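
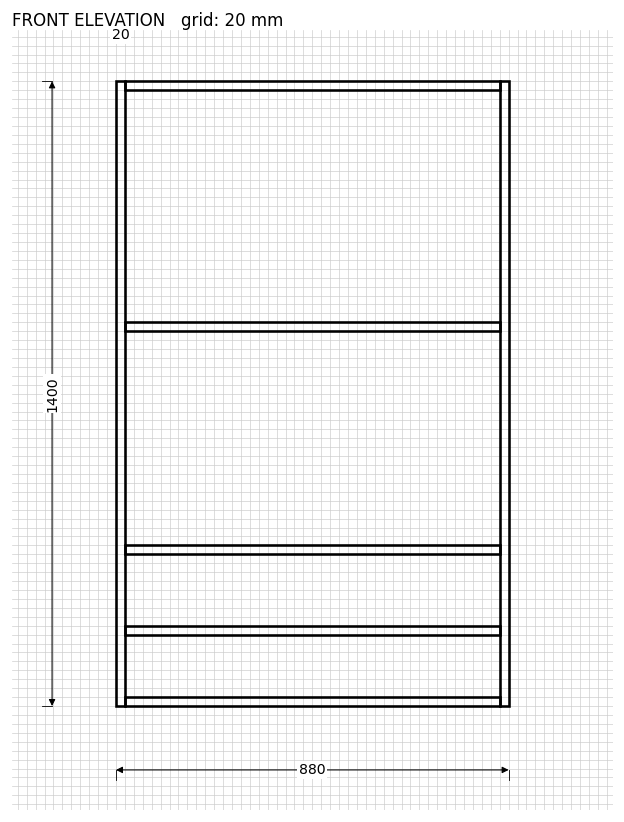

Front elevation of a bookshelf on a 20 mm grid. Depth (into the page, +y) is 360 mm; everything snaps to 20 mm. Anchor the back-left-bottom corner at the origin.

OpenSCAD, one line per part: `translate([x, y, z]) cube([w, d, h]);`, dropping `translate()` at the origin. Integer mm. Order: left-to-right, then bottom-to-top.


cube([20, 360, 1400]);
translate([20, 0, 0]) cube([840, 360, 20]);
translate([20, 0, 160]) cube([840, 360, 20]);
translate([20, 0, 340]) cube([840, 360, 20]);
translate([20, 0, 840]) cube([840, 360, 20]);
translate([20, 0, 1380]) cube([840, 360, 20]);
translate([860, 0, 0]) cube([20, 360, 1400]);


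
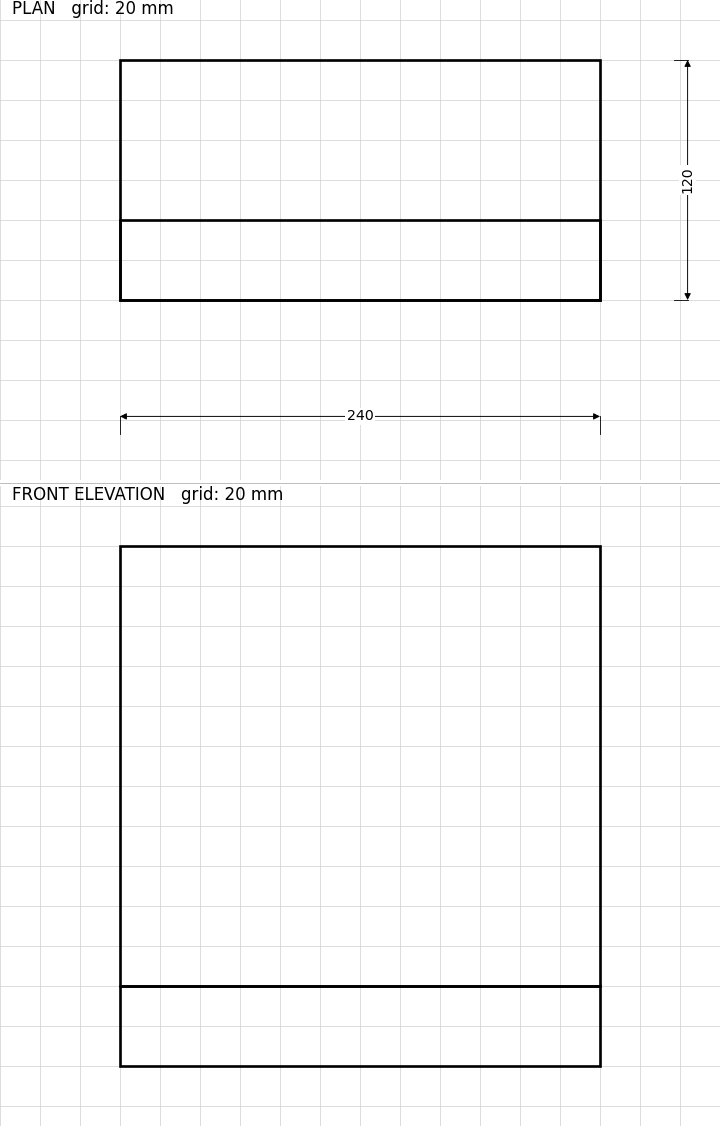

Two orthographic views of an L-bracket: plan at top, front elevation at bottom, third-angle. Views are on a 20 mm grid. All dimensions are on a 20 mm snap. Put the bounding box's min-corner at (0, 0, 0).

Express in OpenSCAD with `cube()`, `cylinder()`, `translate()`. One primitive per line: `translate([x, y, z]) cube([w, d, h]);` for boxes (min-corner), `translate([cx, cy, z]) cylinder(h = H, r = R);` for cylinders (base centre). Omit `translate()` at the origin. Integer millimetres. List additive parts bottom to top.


cube([240, 120, 40]);
translate([0, 0, 40]) cube([240, 40, 220]);


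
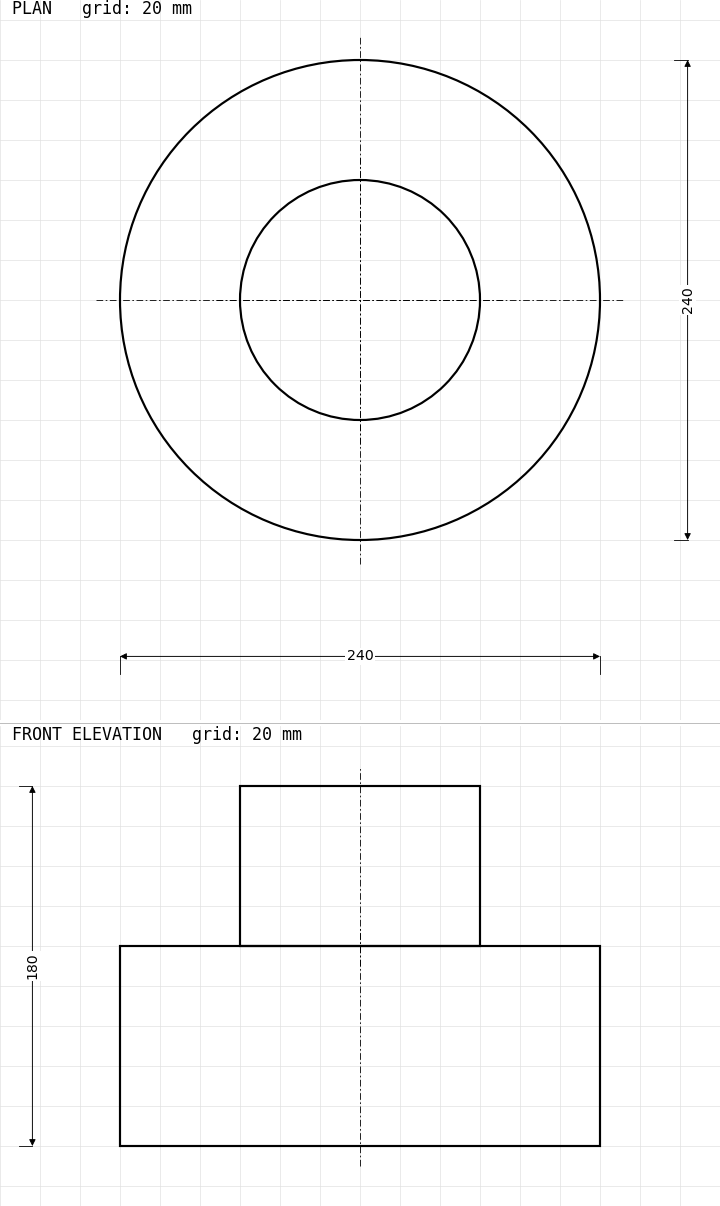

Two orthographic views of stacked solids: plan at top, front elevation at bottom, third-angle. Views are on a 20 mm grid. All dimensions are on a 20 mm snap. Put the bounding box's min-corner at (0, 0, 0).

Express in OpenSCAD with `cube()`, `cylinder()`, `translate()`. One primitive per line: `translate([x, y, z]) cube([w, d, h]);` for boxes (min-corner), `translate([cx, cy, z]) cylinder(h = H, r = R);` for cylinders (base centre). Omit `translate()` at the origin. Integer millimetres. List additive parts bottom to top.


translate([120, 120, 0]) cylinder(h = 100, r = 120);
translate([120, 120, 100]) cylinder(h = 80, r = 60);


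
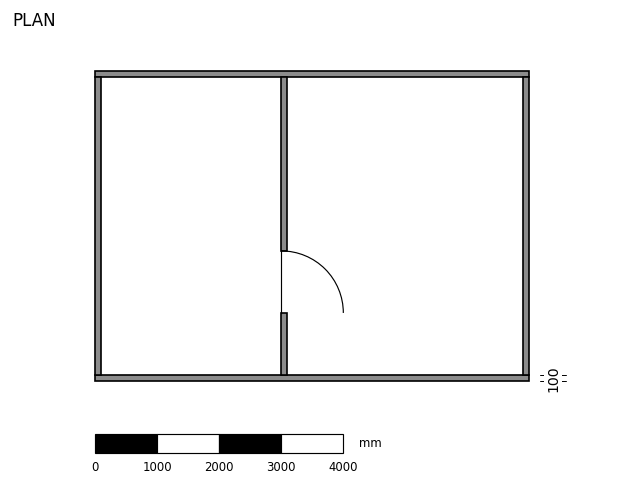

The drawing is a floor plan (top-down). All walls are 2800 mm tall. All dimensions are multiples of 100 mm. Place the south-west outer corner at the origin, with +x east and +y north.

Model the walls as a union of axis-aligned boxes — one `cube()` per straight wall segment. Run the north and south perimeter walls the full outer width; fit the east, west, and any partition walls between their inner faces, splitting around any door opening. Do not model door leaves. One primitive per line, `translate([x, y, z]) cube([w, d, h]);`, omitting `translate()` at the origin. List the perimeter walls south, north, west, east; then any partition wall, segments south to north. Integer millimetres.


cube([7000, 100, 2800]);
translate([0, 4900, 0]) cube([7000, 100, 2800]);
translate([0, 100, 0]) cube([100, 4800, 2800]);
translate([6900, 100, 0]) cube([100, 4800, 2800]);
translate([3000, 100, 0]) cube([100, 1000, 2800]);
translate([3000, 2100, 0]) cube([100, 2800, 2800]);


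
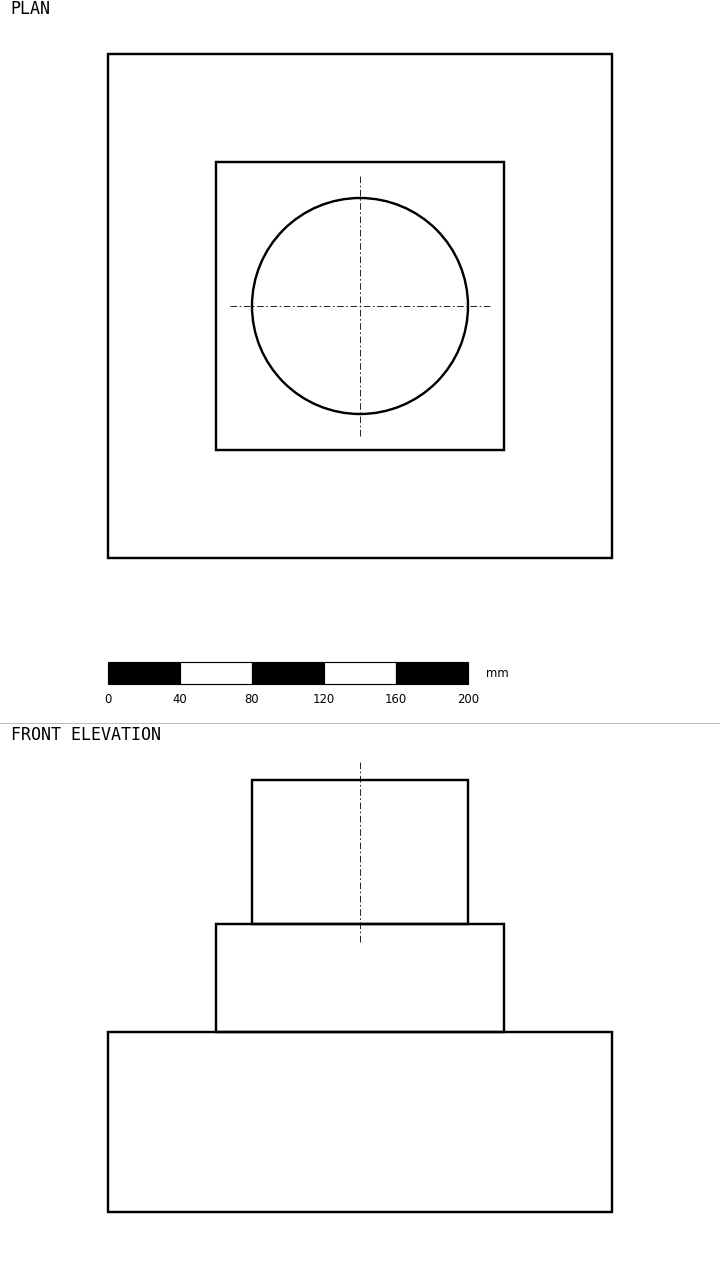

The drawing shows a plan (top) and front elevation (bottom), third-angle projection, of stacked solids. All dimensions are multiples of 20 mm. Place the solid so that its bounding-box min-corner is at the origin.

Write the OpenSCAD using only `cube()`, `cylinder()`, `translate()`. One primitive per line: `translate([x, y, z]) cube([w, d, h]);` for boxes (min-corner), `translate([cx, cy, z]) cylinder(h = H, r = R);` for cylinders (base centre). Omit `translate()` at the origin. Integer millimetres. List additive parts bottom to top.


cube([280, 280, 100]);
translate([60, 60, 100]) cube([160, 160, 60]);
translate([140, 140, 160]) cylinder(h = 80, r = 60);


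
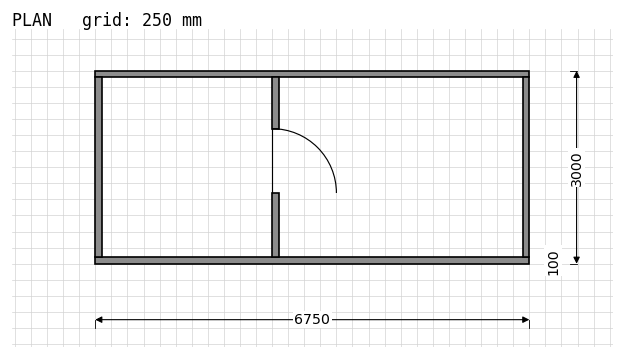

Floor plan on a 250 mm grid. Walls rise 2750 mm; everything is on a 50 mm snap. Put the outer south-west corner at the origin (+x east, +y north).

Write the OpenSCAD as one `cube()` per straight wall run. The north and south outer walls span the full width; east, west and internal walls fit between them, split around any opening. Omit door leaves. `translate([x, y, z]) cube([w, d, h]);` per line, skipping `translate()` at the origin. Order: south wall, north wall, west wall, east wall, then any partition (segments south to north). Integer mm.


cube([6750, 100, 2750]);
translate([0, 2900, 0]) cube([6750, 100, 2750]);
translate([0, 100, 0]) cube([100, 2800, 2750]);
translate([6650, 100, 0]) cube([100, 2800, 2750]);
translate([2750, 100, 0]) cube([100, 1000, 2750]);
translate([2750, 2100, 0]) cube([100, 800, 2750]);


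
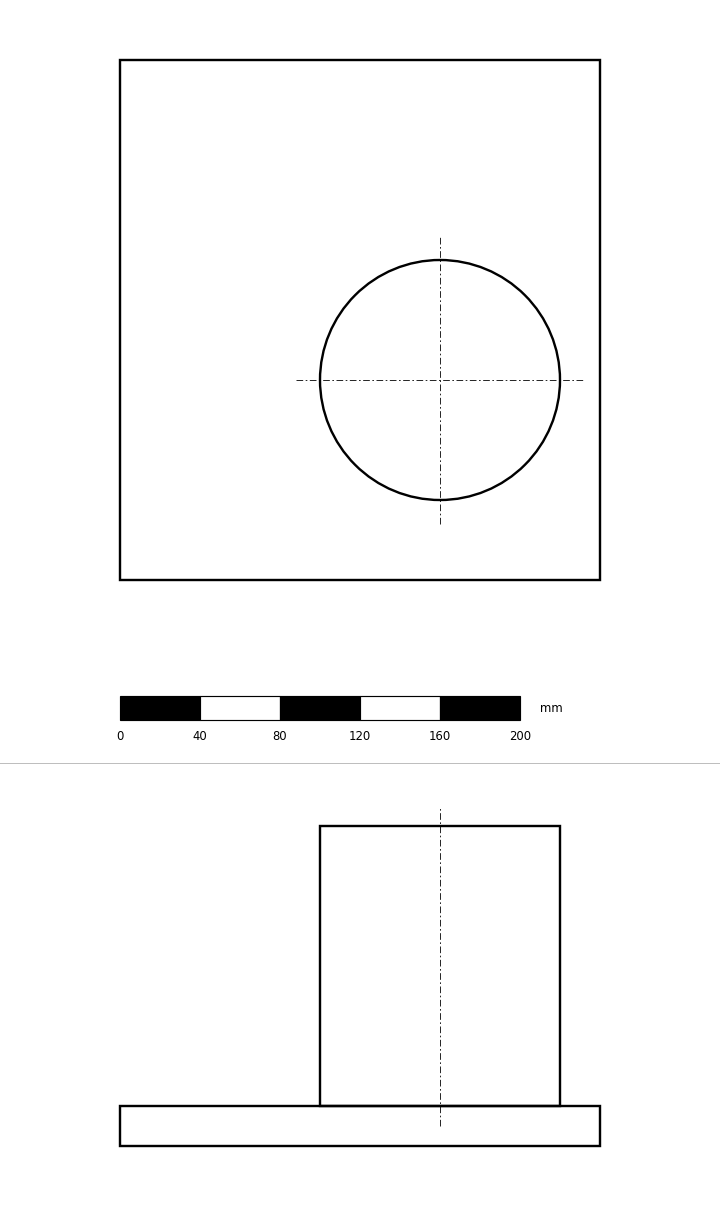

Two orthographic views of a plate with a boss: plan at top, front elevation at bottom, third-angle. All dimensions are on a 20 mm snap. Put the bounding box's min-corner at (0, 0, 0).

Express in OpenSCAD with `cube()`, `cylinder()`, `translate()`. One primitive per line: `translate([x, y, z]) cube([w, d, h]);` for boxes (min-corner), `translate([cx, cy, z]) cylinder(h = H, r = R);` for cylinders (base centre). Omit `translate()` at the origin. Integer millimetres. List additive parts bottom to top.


cube([240, 260, 20]);
translate([160, 100, 20]) cylinder(h = 140, r = 60);


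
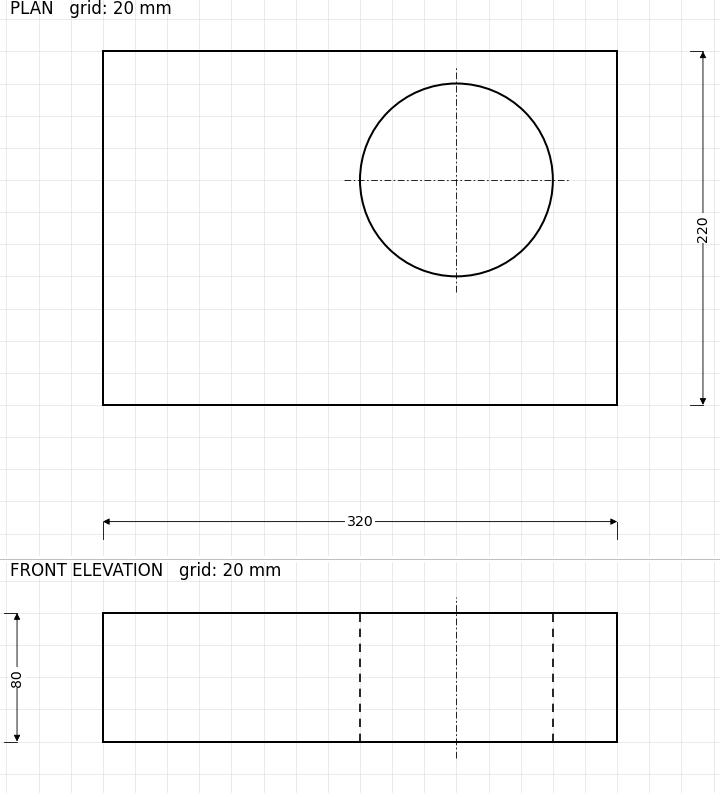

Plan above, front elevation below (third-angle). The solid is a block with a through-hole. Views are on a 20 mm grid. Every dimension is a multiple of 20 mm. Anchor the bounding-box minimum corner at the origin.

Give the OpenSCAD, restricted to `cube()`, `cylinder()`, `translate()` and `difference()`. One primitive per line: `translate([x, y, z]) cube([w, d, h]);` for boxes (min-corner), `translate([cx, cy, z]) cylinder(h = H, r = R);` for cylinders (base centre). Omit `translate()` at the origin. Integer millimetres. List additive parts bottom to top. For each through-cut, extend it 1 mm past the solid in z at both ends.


difference() {
  cube([320, 220, 80]);
  translate([220, 140, -1]) cylinder(h = 82, r = 60);
}


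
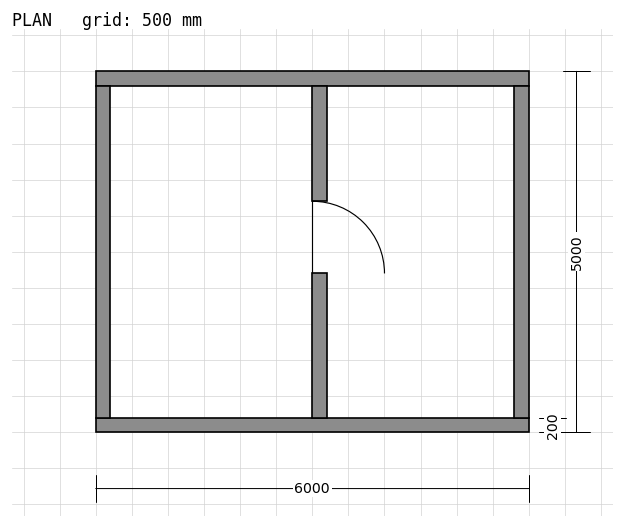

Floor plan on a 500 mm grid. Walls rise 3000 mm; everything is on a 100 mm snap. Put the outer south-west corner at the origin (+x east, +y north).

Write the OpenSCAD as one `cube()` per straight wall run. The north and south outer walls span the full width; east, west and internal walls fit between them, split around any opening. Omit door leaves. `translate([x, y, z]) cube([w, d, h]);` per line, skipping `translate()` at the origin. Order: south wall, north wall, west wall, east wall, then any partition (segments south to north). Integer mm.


cube([6000, 200, 3000]);
translate([0, 4800, 0]) cube([6000, 200, 3000]);
translate([0, 200, 0]) cube([200, 4600, 3000]);
translate([5800, 200, 0]) cube([200, 4600, 3000]);
translate([3000, 200, 0]) cube([200, 2000, 3000]);
translate([3000, 3200, 0]) cube([200, 1600, 3000]);


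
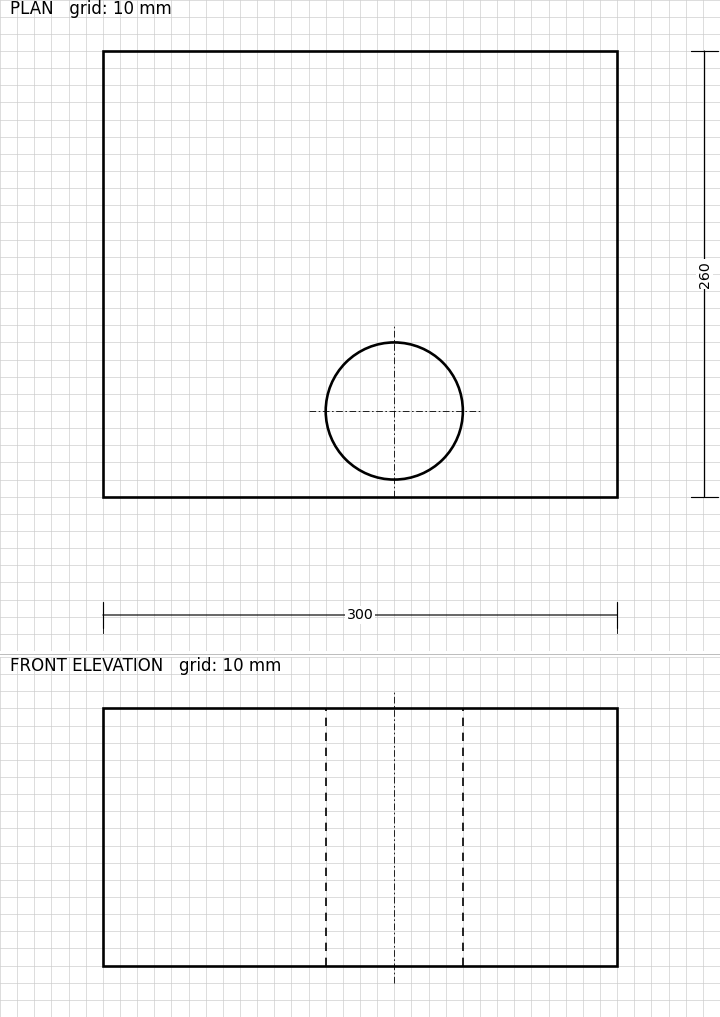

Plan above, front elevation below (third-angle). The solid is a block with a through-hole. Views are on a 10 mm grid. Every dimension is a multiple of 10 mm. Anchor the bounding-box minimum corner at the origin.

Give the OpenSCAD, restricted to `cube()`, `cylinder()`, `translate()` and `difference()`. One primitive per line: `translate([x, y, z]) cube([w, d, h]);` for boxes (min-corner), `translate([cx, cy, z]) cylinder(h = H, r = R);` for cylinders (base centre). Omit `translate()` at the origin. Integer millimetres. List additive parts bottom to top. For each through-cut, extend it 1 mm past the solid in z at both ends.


difference() {
  cube([300, 260, 150]);
  translate([170, 50, -1]) cylinder(h = 152, r = 40);
}


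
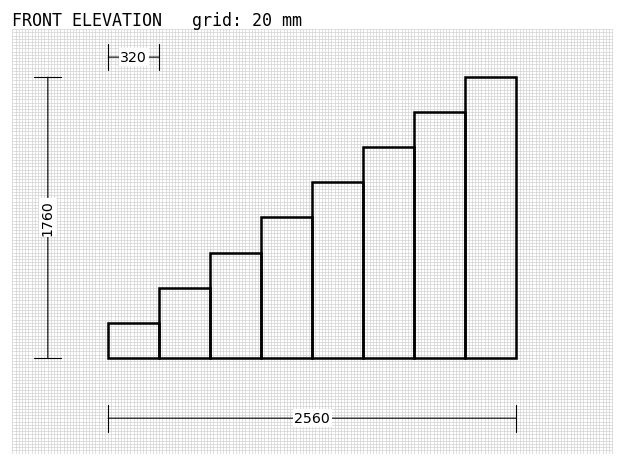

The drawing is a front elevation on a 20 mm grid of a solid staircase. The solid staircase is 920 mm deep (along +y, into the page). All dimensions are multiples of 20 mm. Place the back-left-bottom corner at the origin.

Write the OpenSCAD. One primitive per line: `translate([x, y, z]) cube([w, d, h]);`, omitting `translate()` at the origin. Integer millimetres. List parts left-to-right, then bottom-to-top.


cube([320, 920, 220]);
translate([320, 0, 0]) cube([320, 920, 440]);
translate([640, 0, 0]) cube([320, 920, 660]);
translate([960, 0, 0]) cube([320, 920, 880]);
translate([1280, 0, 0]) cube([320, 920, 1100]);
translate([1600, 0, 0]) cube([320, 920, 1320]);
translate([1920, 0, 0]) cube([320, 920, 1540]);
translate([2240, 0, 0]) cube([320, 920, 1760]);


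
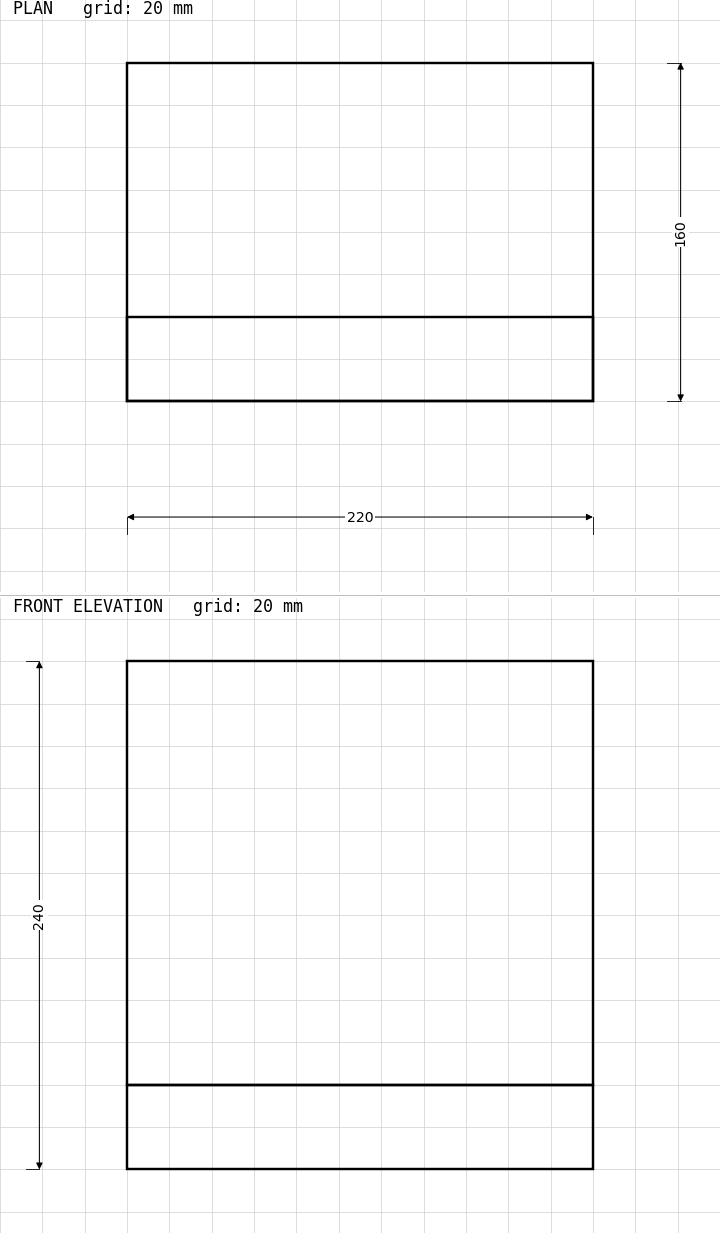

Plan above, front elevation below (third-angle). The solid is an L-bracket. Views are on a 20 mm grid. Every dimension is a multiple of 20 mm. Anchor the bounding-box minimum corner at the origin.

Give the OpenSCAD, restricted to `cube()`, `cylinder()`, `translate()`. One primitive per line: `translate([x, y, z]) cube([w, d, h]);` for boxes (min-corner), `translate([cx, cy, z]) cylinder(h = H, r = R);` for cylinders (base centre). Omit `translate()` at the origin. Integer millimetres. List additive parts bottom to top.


cube([220, 160, 40]);
translate([0, 0, 40]) cube([220, 40, 200]);


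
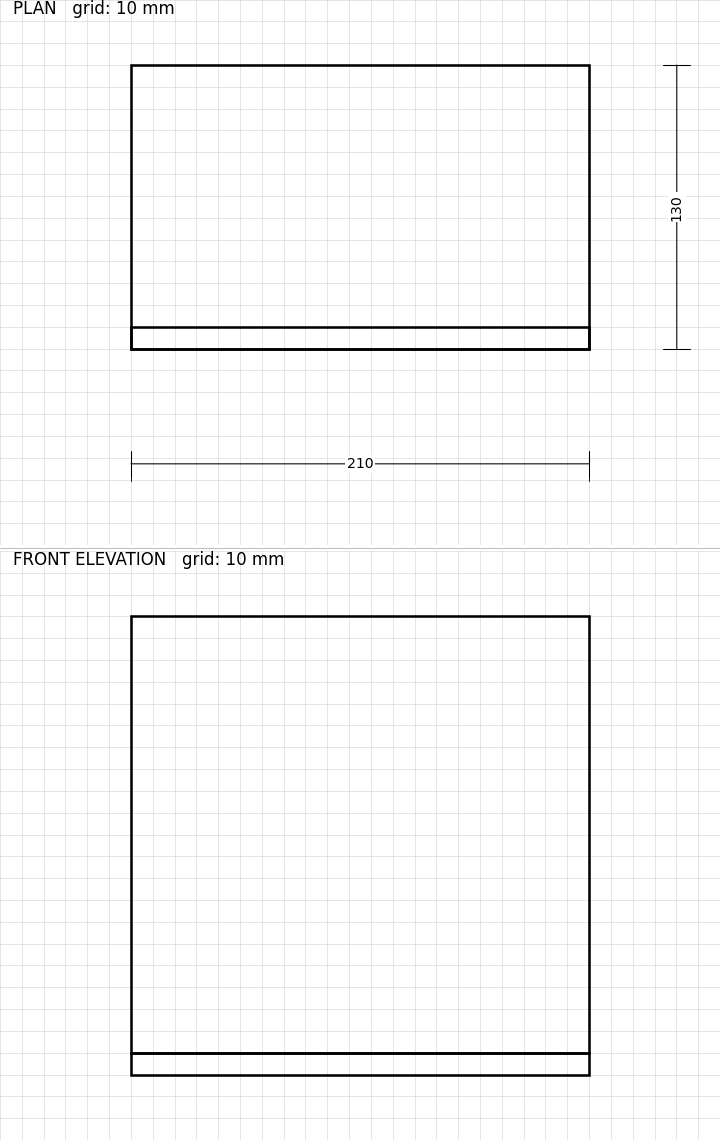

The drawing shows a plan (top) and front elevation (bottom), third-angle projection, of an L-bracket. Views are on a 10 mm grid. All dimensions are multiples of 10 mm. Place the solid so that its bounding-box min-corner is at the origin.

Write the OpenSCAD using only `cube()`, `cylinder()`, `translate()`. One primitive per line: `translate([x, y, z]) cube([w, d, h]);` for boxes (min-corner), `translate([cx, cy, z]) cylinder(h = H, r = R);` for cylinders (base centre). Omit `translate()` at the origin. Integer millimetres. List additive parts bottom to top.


cube([210, 130, 10]);
translate([0, 0, 10]) cube([210, 10, 200]);


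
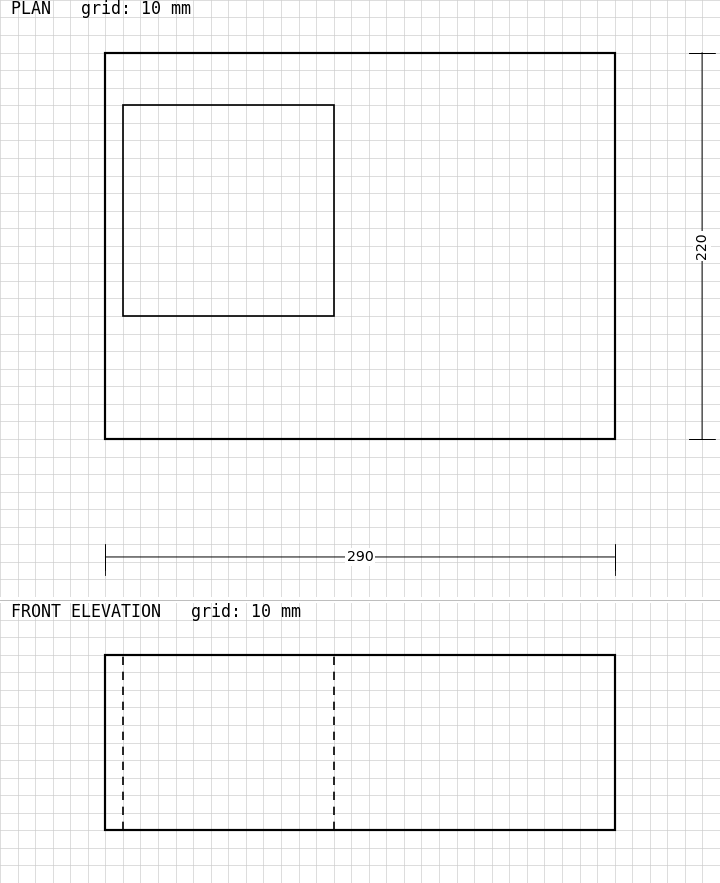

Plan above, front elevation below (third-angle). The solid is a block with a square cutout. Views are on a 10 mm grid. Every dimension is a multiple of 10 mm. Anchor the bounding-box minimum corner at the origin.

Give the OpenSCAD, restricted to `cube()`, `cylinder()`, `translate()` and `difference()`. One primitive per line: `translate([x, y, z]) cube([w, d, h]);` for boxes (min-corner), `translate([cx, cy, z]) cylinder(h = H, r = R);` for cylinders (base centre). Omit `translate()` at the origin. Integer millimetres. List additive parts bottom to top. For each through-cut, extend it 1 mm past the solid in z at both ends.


difference() {
  cube([290, 220, 100]);
  translate([10, 70, -1]) cube([120, 120, 102]);
}


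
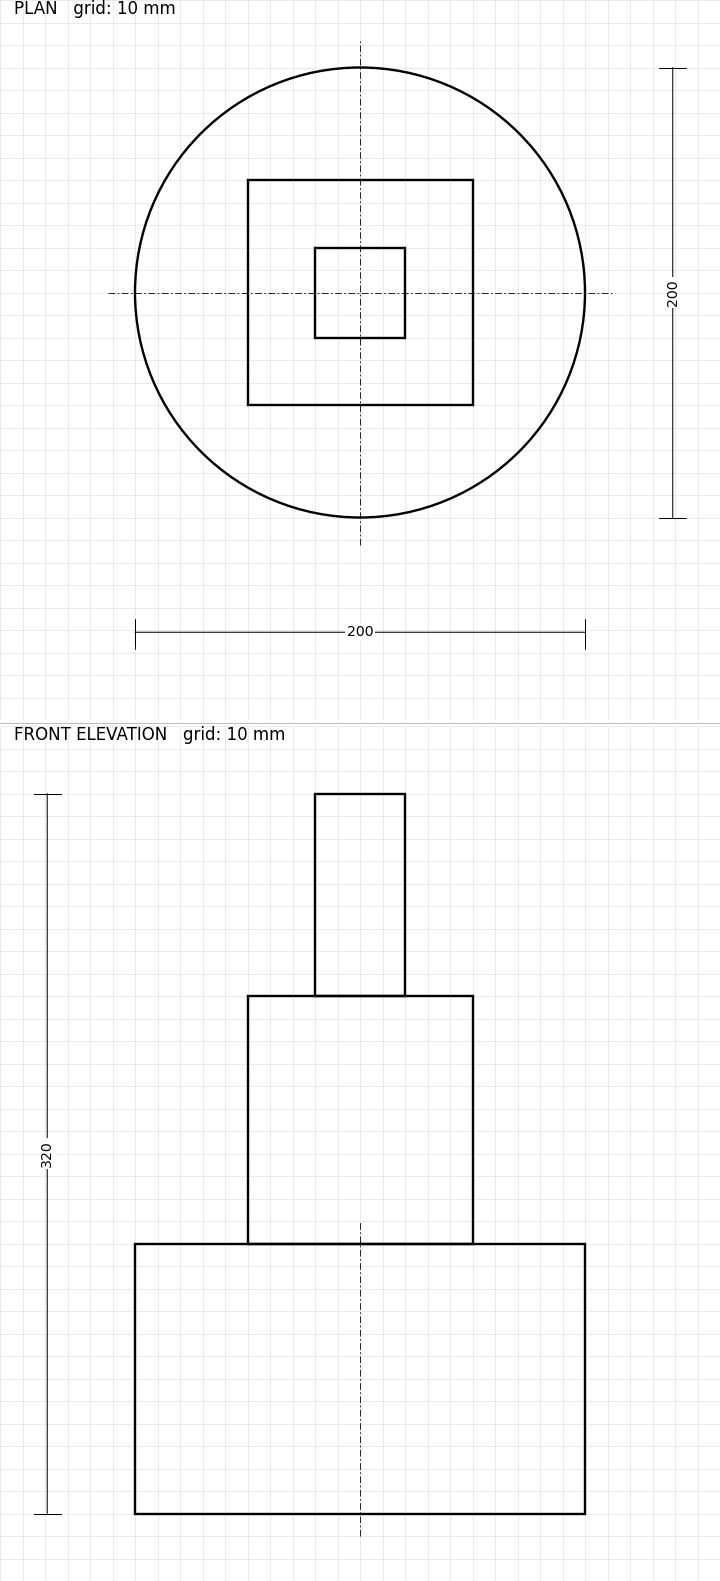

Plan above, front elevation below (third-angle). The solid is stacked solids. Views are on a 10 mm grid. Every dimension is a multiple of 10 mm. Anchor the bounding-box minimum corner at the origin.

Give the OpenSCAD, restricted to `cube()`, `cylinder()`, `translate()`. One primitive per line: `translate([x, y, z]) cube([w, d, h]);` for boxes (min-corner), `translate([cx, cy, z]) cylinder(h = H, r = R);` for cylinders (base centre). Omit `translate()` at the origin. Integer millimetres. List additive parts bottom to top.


translate([100, 100, 0]) cylinder(h = 120, r = 100);
translate([50, 50, 120]) cube([100, 100, 110]);
translate([80, 80, 230]) cube([40, 40, 90]);


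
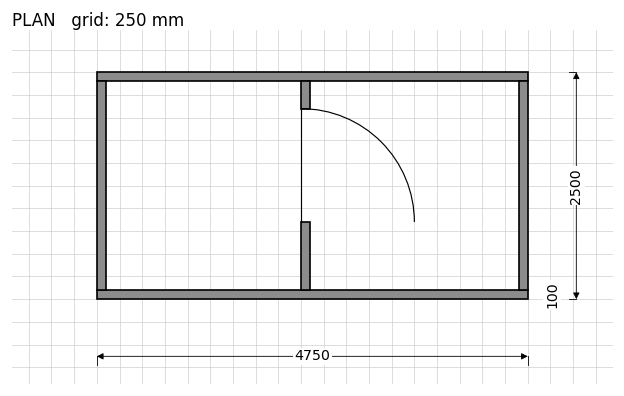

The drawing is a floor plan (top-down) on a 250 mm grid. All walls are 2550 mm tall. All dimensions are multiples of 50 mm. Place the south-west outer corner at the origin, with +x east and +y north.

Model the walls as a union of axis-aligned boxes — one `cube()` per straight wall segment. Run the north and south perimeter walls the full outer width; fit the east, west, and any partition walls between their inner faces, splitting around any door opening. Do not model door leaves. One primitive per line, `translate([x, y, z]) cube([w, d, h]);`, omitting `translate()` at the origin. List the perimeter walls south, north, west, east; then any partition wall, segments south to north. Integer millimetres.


cube([4750, 100, 2550]);
translate([0, 2400, 0]) cube([4750, 100, 2550]);
translate([0, 100, 0]) cube([100, 2300, 2550]);
translate([4650, 100, 0]) cube([100, 2300, 2550]);
translate([2250, 100, 0]) cube([100, 750, 2550]);
translate([2250, 2100, 0]) cube([100, 300, 2550]);


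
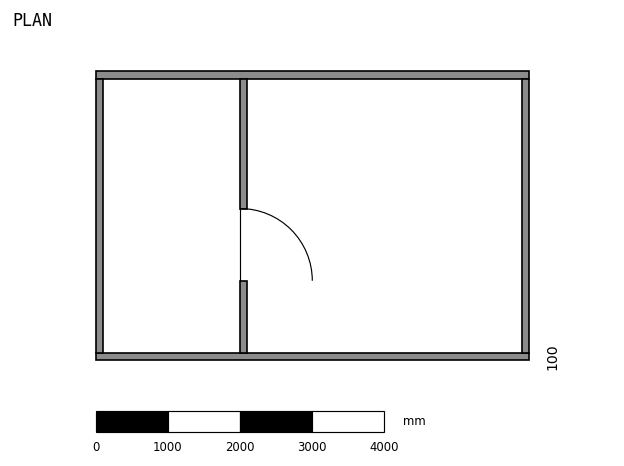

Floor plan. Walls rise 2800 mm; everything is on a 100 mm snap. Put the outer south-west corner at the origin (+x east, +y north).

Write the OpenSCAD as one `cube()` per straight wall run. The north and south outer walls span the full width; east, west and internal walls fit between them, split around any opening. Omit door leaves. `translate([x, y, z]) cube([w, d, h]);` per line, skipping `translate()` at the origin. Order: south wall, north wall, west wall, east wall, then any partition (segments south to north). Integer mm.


cube([6000, 100, 2800]);
translate([0, 3900, 0]) cube([6000, 100, 2800]);
translate([0, 100, 0]) cube([100, 3800, 2800]);
translate([5900, 100, 0]) cube([100, 3800, 2800]);
translate([2000, 100, 0]) cube([100, 1000, 2800]);
translate([2000, 2100, 0]) cube([100, 1800, 2800]);


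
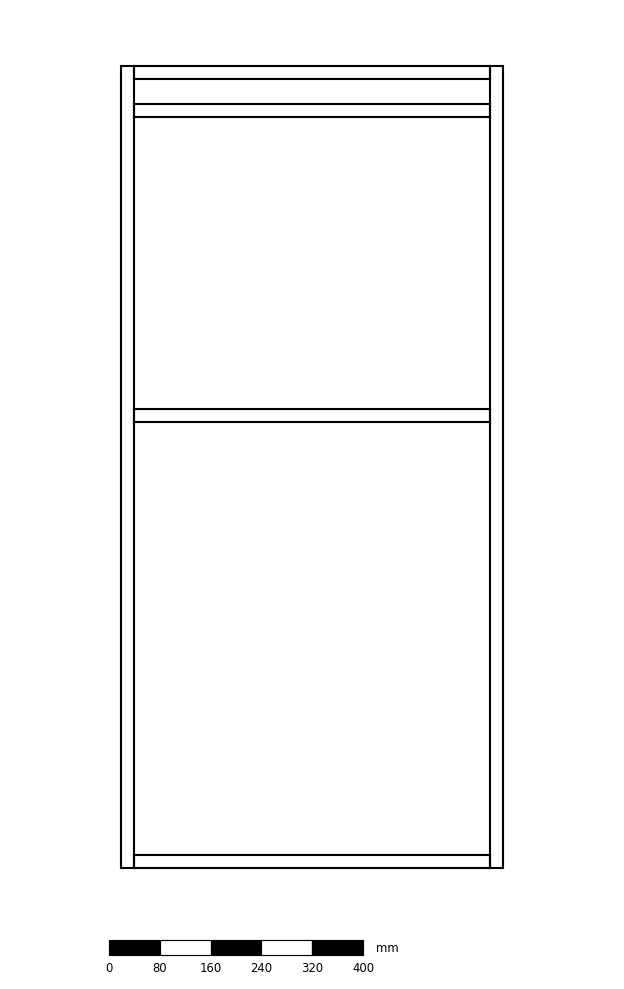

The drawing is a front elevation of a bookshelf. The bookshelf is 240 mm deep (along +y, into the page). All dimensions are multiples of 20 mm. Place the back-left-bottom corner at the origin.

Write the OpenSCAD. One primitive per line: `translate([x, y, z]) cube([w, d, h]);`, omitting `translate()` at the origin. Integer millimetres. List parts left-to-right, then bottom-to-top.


cube([20, 240, 1260]);
translate([20, 0, 0]) cube([560, 240, 20]);
translate([20, 0, 700]) cube([560, 240, 20]);
translate([20, 0, 1180]) cube([560, 240, 20]);
translate([20, 0, 1240]) cube([560, 240, 20]);
translate([580, 0, 0]) cube([20, 240, 1260]);


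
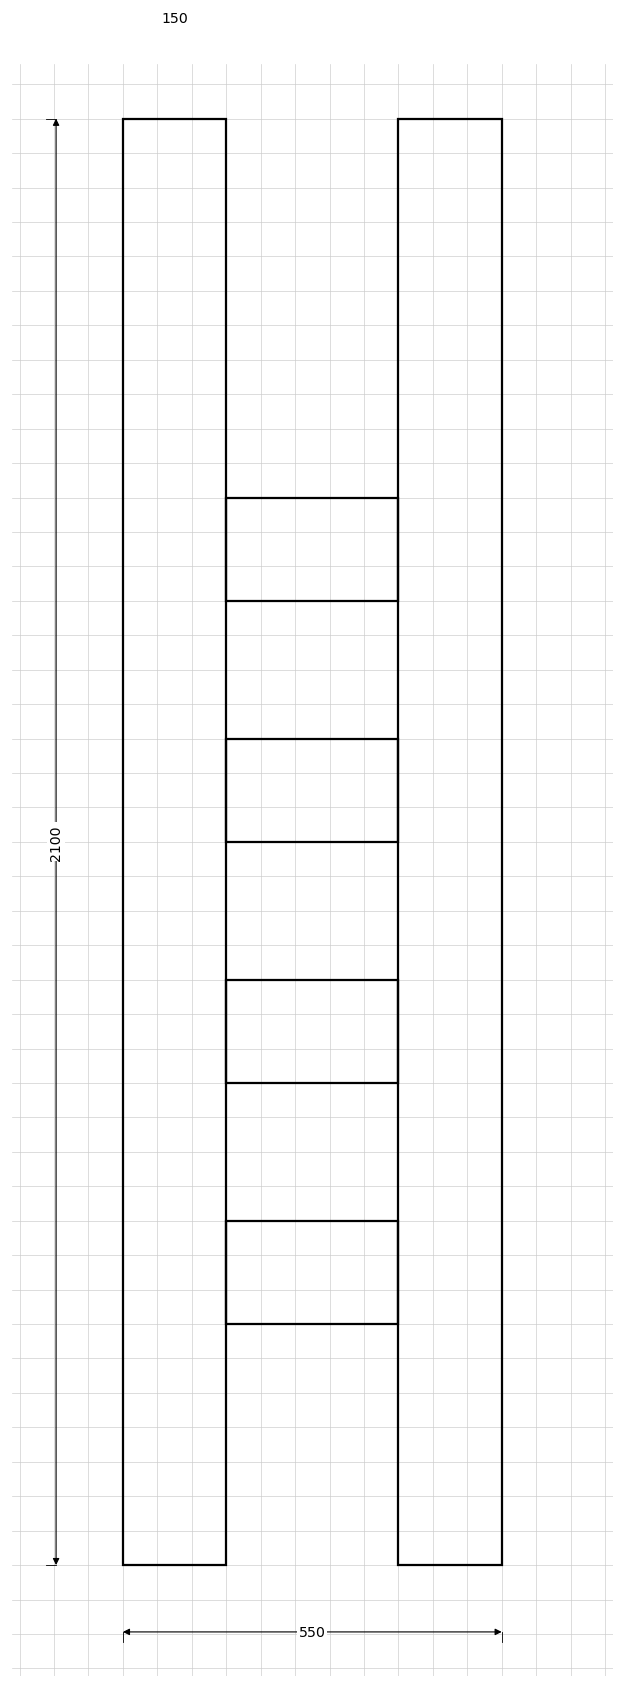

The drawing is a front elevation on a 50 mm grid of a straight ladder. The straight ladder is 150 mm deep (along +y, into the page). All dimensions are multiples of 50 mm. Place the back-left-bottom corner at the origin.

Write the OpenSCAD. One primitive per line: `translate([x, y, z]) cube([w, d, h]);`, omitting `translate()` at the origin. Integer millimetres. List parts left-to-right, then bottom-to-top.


cube([150, 150, 2100]);
translate([150, 0, 350]) cube([250, 150, 150]);
translate([150, 0, 700]) cube([250, 150, 150]);
translate([150, 0, 1050]) cube([250, 150, 150]);
translate([150, 0, 1400]) cube([250, 150, 150]);
translate([400, 0, 0]) cube([150, 150, 2100]);


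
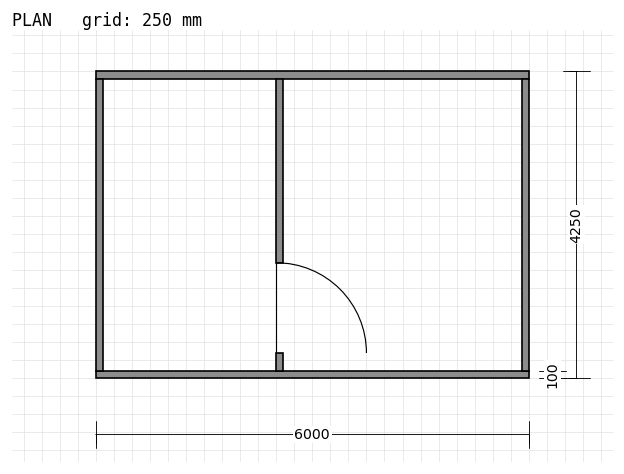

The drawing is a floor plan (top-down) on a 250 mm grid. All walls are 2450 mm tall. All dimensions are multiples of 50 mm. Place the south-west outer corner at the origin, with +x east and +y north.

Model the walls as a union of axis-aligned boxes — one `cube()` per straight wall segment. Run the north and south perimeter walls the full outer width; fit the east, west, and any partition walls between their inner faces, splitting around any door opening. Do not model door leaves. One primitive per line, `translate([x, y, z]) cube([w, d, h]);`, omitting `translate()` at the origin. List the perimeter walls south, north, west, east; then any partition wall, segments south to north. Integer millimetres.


cube([6000, 100, 2450]);
translate([0, 4150, 0]) cube([6000, 100, 2450]);
translate([0, 100, 0]) cube([100, 4050, 2450]);
translate([5900, 100, 0]) cube([100, 4050, 2450]);
translate([2500, 100, 0]) cube([100, 250, 2450]);
translate([2500, 1600, 0]) cube([100, 2550, 2450]);


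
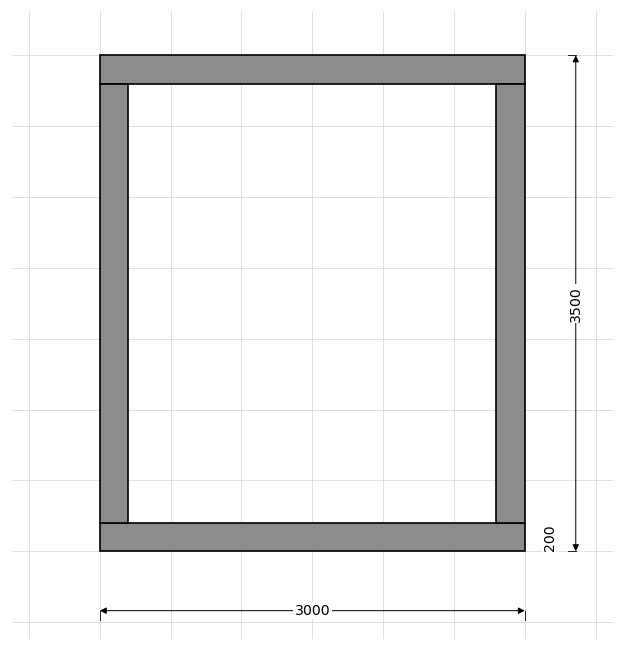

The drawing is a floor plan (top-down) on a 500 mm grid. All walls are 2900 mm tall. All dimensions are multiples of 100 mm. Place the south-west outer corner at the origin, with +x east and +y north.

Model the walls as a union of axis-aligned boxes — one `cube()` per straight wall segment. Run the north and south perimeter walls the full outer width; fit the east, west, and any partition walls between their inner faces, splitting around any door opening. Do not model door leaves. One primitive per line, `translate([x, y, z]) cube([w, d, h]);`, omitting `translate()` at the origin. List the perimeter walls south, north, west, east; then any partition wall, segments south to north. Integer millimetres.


cube([3000, 200, 2900]);
translate([0, 3300, 0]) cube([3000, 200, 2900]);
translate([0, 200, 0]) cube([200, 3100, 2900]);
translate([2800, 200, 0]) cube([200, 3100, 2900]);


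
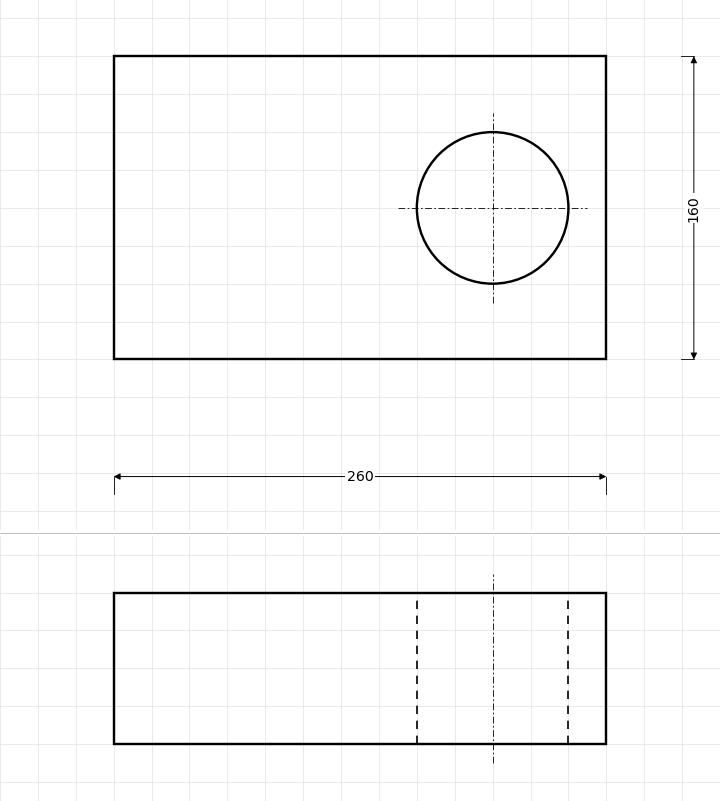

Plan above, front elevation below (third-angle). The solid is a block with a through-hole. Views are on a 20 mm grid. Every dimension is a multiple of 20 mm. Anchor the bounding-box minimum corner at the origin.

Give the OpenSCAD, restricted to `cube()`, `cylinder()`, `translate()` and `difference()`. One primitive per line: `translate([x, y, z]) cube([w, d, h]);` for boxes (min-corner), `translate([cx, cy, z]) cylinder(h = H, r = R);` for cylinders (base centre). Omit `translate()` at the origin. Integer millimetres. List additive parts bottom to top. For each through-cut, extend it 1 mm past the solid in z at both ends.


difference() {
  cube([260, 160, 80]);
  translate([200, 80, -1]) cylinder(h = 82, r = 40);
}


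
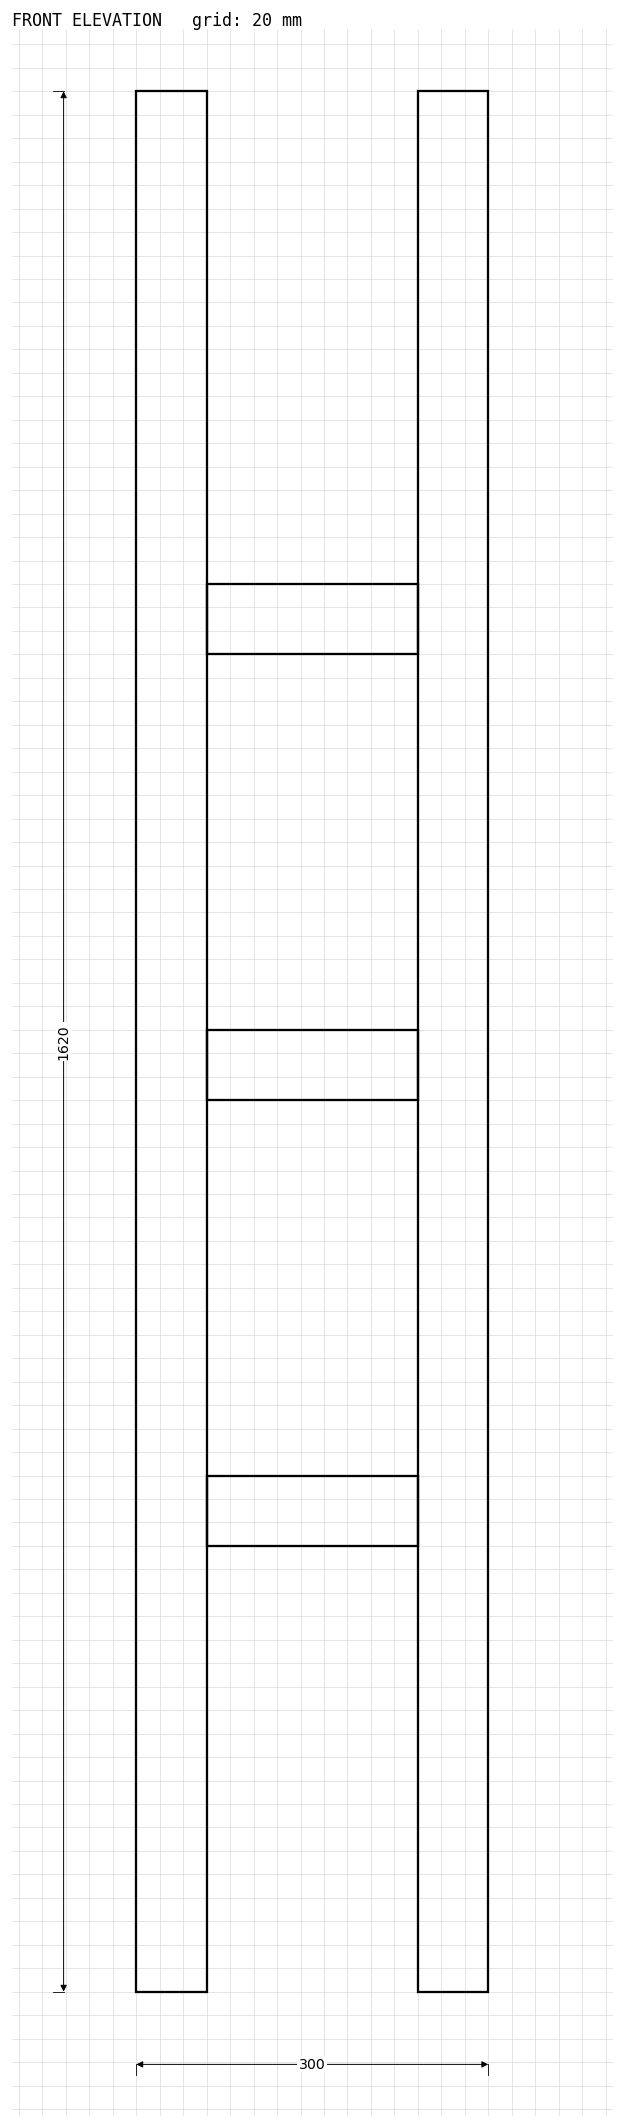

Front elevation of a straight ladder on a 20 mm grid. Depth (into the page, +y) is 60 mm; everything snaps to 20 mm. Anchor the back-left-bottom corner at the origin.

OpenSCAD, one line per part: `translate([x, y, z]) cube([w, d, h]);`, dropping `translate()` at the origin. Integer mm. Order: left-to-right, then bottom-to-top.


cube([60, 60, 1620]);
translate([60, 0, 380]) cube([180, 60, 60]);
translate([60, 0, 760]) cube([180, 60, 60]);
translate([60, 0, 1140]) cube([180, 60, 60]);
translate([240, 0, 0]) cube([60, 60, 1620]);


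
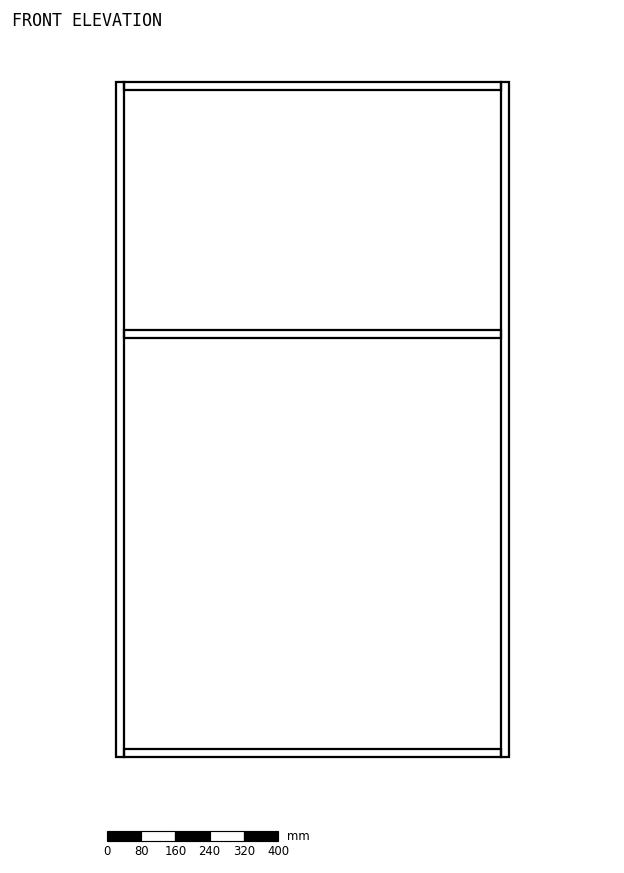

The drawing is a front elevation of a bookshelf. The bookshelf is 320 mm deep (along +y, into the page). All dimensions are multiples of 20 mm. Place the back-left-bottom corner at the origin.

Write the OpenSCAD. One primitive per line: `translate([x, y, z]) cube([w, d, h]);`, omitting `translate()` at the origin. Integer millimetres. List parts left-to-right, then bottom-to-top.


cube([20, 320, 1580]);
translate([20, 0, 0]) cube([880, 320, 20]);
translate([20, 0, 980]) cube([880, 320, 20]);
translate([20, 0, 1560]) cube([880, 320, 20]);
translate([900, 0, 0]) cube([20, 320, 1580]);


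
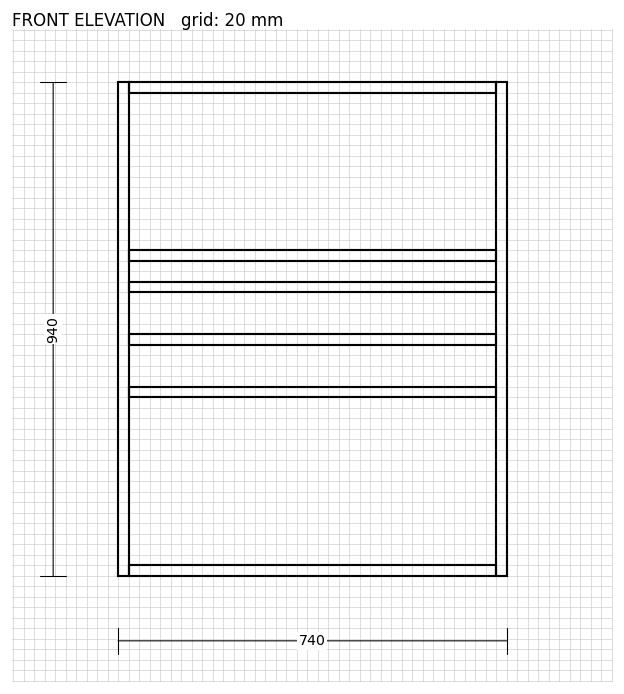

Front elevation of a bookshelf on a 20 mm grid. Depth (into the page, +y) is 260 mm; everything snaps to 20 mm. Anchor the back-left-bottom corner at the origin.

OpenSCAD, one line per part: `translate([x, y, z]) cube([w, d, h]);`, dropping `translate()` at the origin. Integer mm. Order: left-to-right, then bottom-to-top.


cube([20, 260, 940]);
translate([20, 0, 0]) cube([700, 260, 20]);
translate([20, 0, 340]) cube([700, 260, 20]);
translate([20, 0, 440]) cube([700, 260, 20]);
translate([20, 0, 540]) cube([700, 260, 20]);
translate([20, 0, 600]) cube([700, 260, 20]);
translate([20, 0, 920]) cube([700, 260, 20]);
translate([720, 0, 0]) cube([20, 260, 940]);


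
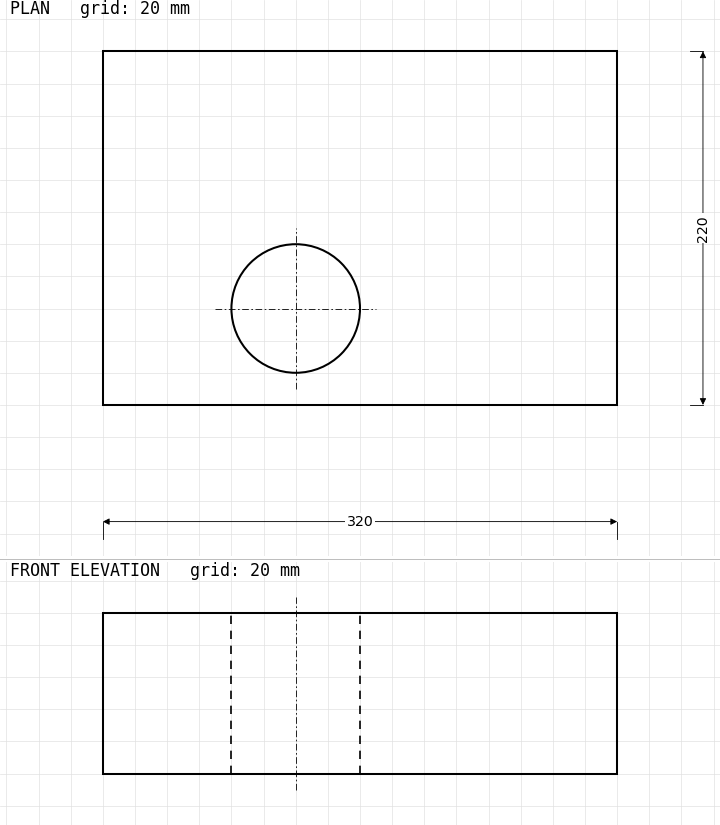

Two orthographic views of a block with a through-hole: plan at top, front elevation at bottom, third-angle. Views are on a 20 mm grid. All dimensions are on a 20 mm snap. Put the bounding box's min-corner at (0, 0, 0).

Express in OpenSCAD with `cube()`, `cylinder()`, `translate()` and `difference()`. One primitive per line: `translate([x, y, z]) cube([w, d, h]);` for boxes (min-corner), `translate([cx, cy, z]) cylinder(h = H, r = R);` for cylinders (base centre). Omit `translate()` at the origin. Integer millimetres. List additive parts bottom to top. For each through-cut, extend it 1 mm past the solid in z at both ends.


difference() {
  cube([320, 220, 100]);
  translate([120, 60, -1]) cylinder(h = 102, r = 40);
}


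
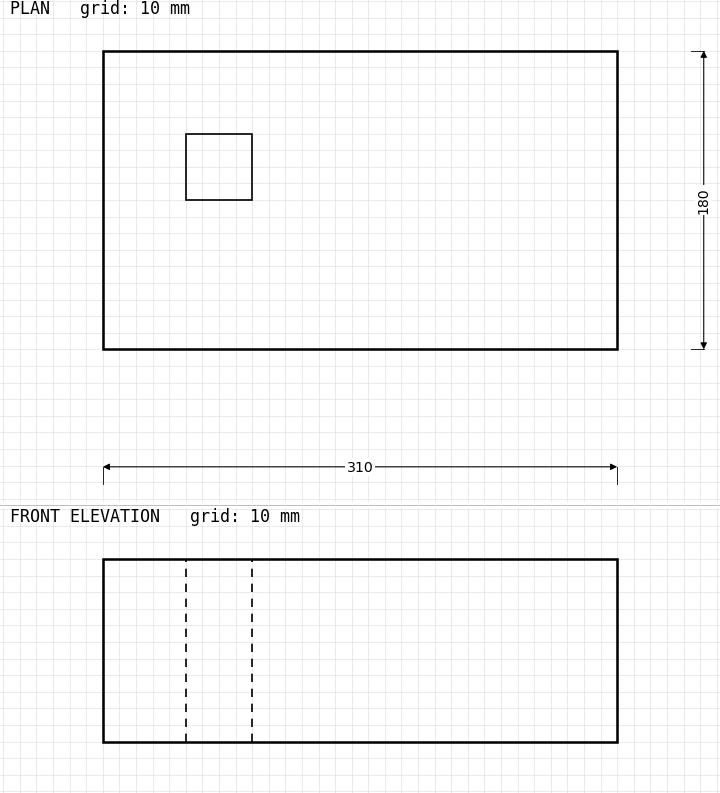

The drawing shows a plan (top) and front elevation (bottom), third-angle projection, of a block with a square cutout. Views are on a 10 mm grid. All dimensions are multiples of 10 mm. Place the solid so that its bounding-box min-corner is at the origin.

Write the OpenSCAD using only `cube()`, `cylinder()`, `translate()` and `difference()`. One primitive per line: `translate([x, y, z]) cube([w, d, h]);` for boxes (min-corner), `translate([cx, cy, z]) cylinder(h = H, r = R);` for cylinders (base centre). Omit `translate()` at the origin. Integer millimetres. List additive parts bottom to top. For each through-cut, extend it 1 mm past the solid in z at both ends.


difference() {
  cube([310, 180, 110]);
  translate([50, 90, -1]) cube([40, 40, 112]);
}


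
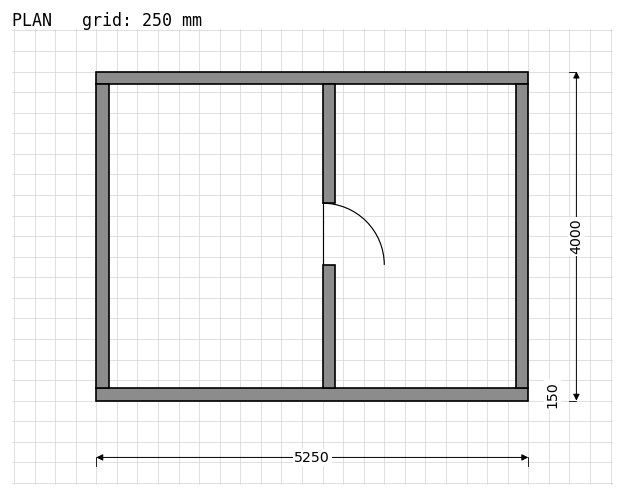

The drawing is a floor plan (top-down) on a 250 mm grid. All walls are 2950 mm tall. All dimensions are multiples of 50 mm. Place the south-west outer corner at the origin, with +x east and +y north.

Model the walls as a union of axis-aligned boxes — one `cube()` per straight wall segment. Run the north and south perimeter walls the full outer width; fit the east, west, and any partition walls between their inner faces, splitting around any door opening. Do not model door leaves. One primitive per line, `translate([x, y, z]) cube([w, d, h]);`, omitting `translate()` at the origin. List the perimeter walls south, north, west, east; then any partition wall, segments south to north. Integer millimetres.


cube([5250, 150, 2950]);
translate([0, 3850, 0]) cube([5250, 150, 2950]);
translate([0, 150, 0]) cube([150, 3700, 2950]);
translate([5100, 150, 0]) cube([150, 3700, 2950]);
translate([2750, 150, 0]) cube([150, 1500, 2950]);
translate([2750, 2400, 0]) cube([150, 1450, 2950]);


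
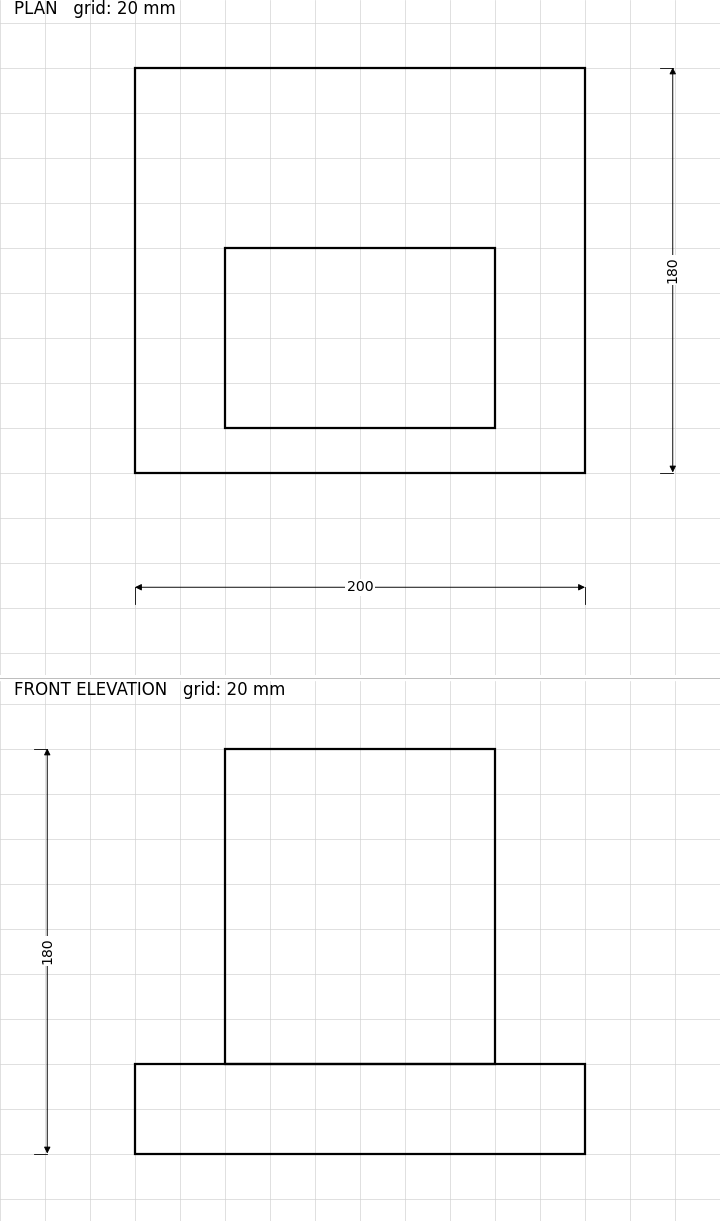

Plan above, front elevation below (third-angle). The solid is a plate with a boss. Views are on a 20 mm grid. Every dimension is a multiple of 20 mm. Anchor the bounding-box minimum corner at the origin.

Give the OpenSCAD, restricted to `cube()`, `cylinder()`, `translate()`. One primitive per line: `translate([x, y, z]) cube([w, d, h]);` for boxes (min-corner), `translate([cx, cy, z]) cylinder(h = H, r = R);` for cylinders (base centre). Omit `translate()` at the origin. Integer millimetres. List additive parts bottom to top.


cube([200, 180, 40]);
translate([40, 20, 40]) cube([120, 80, 140]);


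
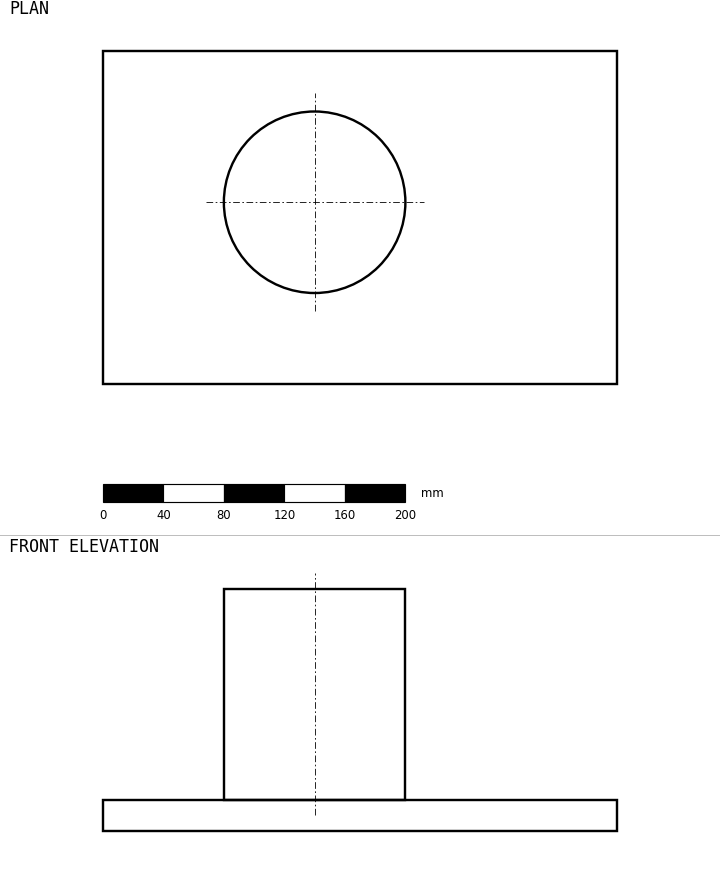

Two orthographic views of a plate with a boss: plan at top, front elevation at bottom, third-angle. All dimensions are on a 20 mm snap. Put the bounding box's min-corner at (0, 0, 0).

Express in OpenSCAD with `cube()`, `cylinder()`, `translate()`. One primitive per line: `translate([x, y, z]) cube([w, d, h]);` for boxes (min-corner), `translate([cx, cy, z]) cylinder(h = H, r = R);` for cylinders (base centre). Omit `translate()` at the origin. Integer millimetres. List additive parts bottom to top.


cube([340, 220, 20]);
translate([140, 120, 20]) cylinder(h = 140, r = 60);


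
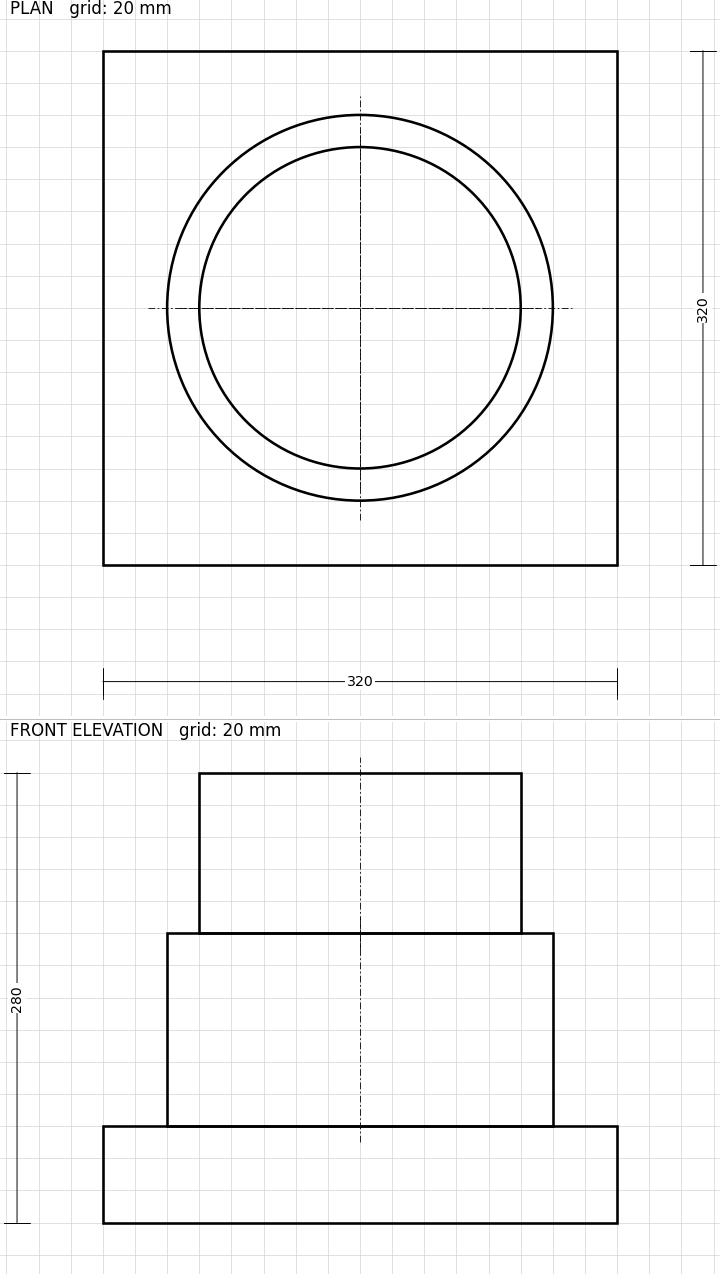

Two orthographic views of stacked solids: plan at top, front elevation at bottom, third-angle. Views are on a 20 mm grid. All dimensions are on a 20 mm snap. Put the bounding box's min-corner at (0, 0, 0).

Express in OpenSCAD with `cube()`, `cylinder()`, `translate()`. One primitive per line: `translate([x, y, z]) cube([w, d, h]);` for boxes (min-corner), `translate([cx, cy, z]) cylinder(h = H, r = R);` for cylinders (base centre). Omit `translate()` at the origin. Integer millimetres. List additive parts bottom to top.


cube([320, 320, 60]);
translate([160, 160, 60]) cylinder(h = 120, r = 120);
translate([160, 160, 180]) cylinder(h = 100, r = 100);


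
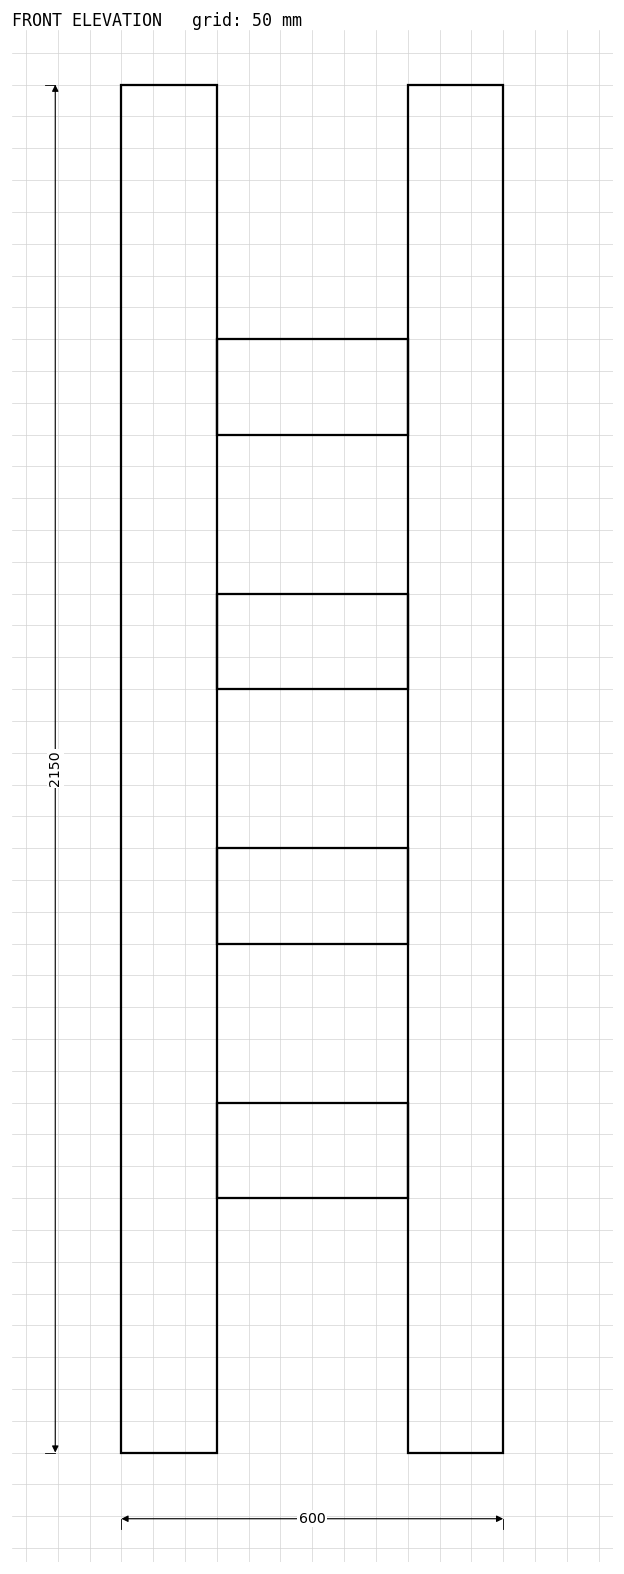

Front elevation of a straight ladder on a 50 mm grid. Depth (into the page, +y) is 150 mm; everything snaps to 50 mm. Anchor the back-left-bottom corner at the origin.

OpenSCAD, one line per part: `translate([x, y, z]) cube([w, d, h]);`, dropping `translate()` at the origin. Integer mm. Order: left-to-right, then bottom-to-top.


cube([150, 150, 2150]);
translate([150, 0, 400]) cube([300, 150, 150]);
translate([150, 0, 800]) cube([300, 150, 150]);
translate([150, 0, 1200]) cube([300, 150, 150]);
translate([150, 0, 1600]) cube([300, 150, 150]);
translate([450, 0, 0]) cube([150, 150, 2150]);


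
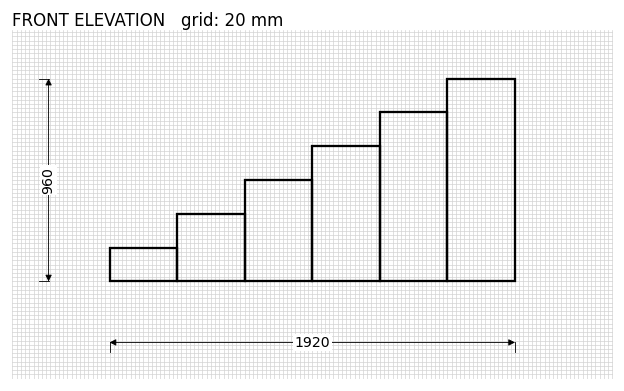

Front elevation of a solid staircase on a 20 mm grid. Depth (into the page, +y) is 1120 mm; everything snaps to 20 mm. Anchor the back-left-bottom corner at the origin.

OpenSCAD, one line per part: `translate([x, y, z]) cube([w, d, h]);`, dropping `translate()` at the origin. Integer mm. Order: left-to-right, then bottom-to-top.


cube([320, 1120, 160]);
translate([320, 0, 0]) cube([320, 1120, 320]);
translate([640, 0, 0]) cube([320, 1120, 480]);
translate([960, 0, 0]) cube([320, 1120, 640]);
translate([1280, 0, 0]) cube([320, 1120, 800]);
translate([1600, 0, 0]) cube([320, 1120, 960]);


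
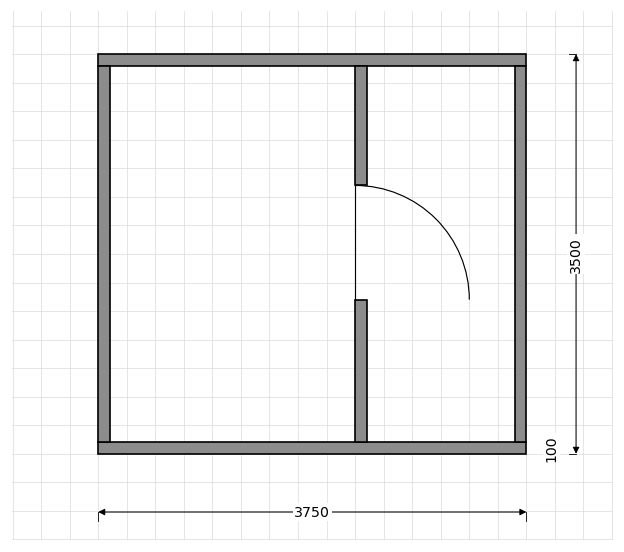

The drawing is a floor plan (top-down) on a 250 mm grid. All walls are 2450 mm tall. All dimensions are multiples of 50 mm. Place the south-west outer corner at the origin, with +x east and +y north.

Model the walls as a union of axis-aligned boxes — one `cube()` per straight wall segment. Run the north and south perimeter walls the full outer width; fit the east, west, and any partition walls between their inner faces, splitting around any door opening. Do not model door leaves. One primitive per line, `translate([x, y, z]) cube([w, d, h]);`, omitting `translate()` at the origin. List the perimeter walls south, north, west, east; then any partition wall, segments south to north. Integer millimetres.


cube([3750, 100, 2450]);
translate([0, 3400, 0]) cube([3750, 100, 2450]);
translate([0, 100, 0]) cube([100, 3300, 2450]);
translate([3650, 100, 0]) cube([100, 3300, 2450]);
translate([2250, 100, 0]) cube([100, 1250, 2450]);
translate([2250, 2350, 0]) cube([100, 1050, 2450]);


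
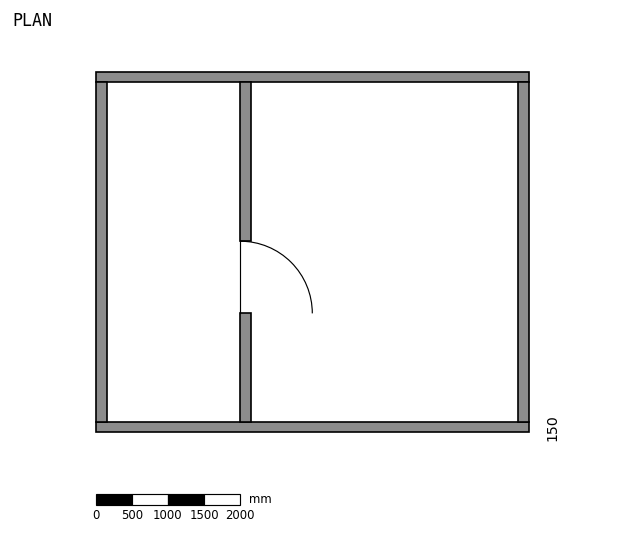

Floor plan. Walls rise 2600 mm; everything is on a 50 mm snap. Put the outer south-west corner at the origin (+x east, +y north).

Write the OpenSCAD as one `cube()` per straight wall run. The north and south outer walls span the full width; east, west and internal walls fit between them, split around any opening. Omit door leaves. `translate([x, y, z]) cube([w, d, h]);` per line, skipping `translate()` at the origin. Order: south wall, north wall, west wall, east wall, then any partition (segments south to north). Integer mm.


cube([6000, 150, 2600]);
translate([0, 4850, 0]) cube([6000, 150, 2600]);
translate([0, 150, 0]) cube([150, 4700, 2600]);
translate([5850, 150, 0]) cube([150, 4700, 2600]);
translate([2000, 150, 0]) cube([150, 1500, 2600]);
translate([2000, 2650, 0]) cube([150, 2200, 2600]);


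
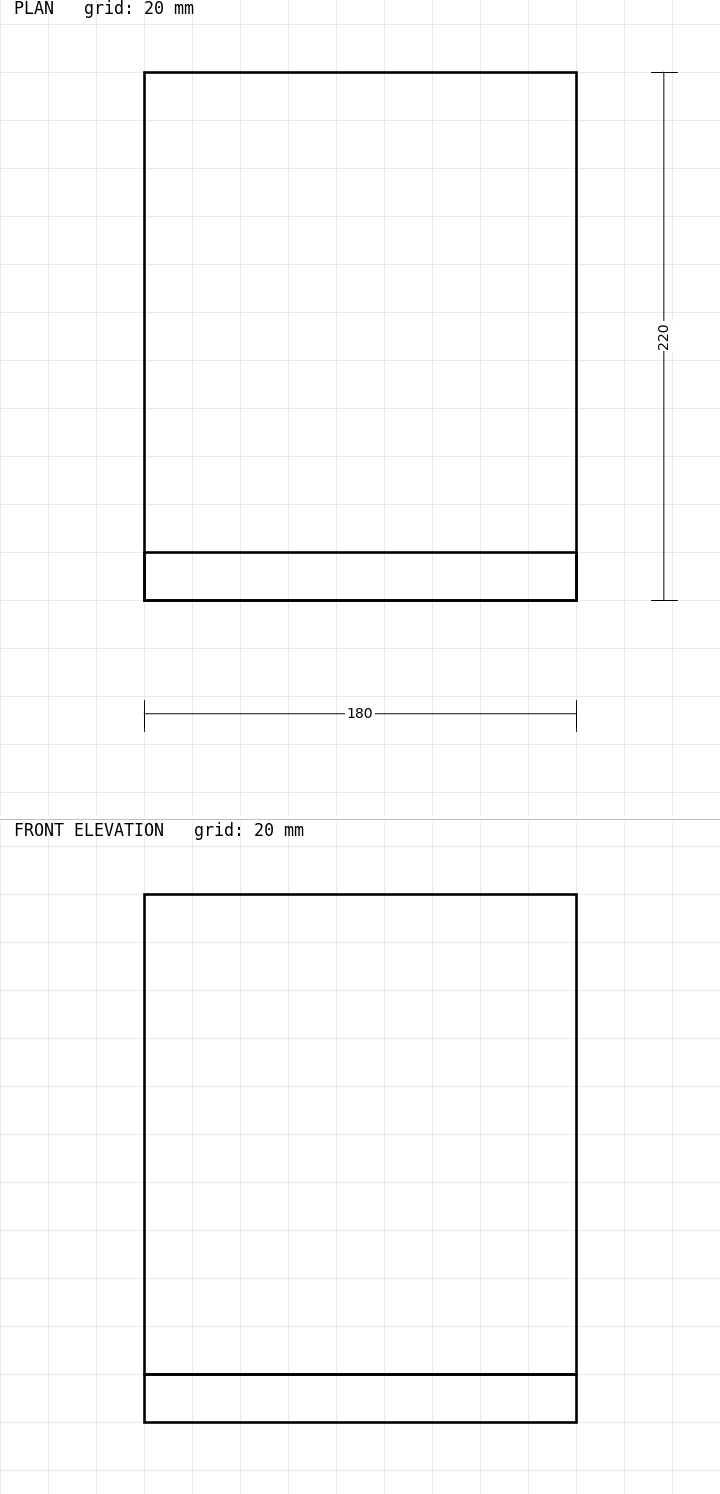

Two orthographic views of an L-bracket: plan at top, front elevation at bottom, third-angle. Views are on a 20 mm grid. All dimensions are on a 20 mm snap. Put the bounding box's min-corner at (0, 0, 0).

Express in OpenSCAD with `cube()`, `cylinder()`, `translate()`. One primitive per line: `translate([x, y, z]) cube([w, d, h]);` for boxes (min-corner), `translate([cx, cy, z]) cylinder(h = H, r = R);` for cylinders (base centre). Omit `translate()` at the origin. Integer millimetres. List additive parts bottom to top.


cube([180, 220, 20]);
translate([0, 0, 20]) cube([180, 20, 200]);
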